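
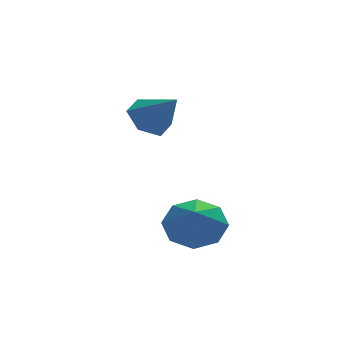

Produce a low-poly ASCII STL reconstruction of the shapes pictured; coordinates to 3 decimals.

solid 
facet normal 0.196 0.676 -0.710
outer loop
vertex 0.526 -3.195 0.075
vertex -0.389 -3.477 -0.446
vertex -0.132 -2.746 0.321
endloop
endfacet
facet normal 0.348 -0.004 0.938
outer loop
vertex 0.526 -3.195 0.075
vertex -0.132 -2.746 0.321
vertex -0.651 -4.383 0.506
endloop
endfacet
facet normal 0.197 0.676 -0.710
outer loop
vertex -0.132 -2.746 0.321
vertex -0.389 -3.477 -0.446
vertex -0.941 -2.725 0.117
endloop
endfacet
facet normal -0.236 0.183 0.954
outer loop
vertex -0.132 -2.746 0.321
vertex -0.941 -2.725 0.117
vertex -0.651 -4.383 0.506
endloop
endfacet
facet normal 0.196 0.676 -0.711
outer loop
vertex -0.941 -2.725 0.117
vertex -0.389 -3.477 -0.446
vertex -1.426 -3.145 -0.416
endloop
endfacet
facet normal -0.749 0.024 0.662
outer loop
vertex -0.941 -2.725 0.117
vertex -1.426 -3.145 -0.416
vertex -0.651 -4.383 0.506
endloop
endfacet
facet normal 0.196 0.676 -0.710
outer loop
vertex -1.426 -3.145 -0.416
vertex -0.389 -3.477 -0.446
vertex -1.304 -3.759 -0.967
endloop
endfacet
facet normal -0.893 -0.386 0.232
outer loop
vertex -1.426 -3.145 -0.416
vertex -1.304 -3.759 -0.967
vertex -0.651 -4.383 0.506
endloop
endfacet
facet normal 0.196 0.676 -0.710
outer loop
vertex -1.304 -3.759 -0.967
vertex -0.389 -3.477 -0.446
vertex -0.645 -4.208 -1.213
endloop
endfacet
facet normal -0.582 -0.809 -0.084
outer loop
vertex -1.304 -3.759 -0.967
vertex -0.645 -4.208 -1.213
vertex -0.651 -4.383 0.506
endloop
endfacet
facet normal 0.197 0.676 -0.710
outer loop
vertex -0.645 -4.208 -1.213
vertex -0.389 -3.477 -0.446
vertex 0.164 -4.229 -1.009
endloop
endfacet
facet normal -0.000 -0.995 -0.101
outer loop
vertex -0.645 -4.208 -1.213
vertex 0.164 -4.229 -1.009
vertex -0.651 -4.383 0.506
endloop
endfacet
facet normal 0.196 0.676 -0.711
outer loop
vertex 0.164 -4.229 -1.009
vertex -0.389 -3.477 -0.446
vertex 0.649 -3.809 -0.476
endloop
endfacet
facet normal 0.514 -0.836 0.191
outer loop
vertex 0.164 -4.229 -1.009
vertex 0.649 -3.809 -0.476
vertex -0.651 -4.383 0.506
endloop
endfacet
facet normal 0.196 0.676 -0.710
outer loop
vertex 0.649 -3.809 -0.476
vertex -0.389 -3.477 -0.446
vertex 0.526 -3.195 0.075
endloop
endfacet
facet normal 0.658 -0.426 0.621
outer loop
vertex 0.649 -3.809 -0.476
vertex 0.526 -3.195 0.075
vertex -0.651 -4.383 0.506
endloop
endfacet
facet normal -0.436 0.594 -0.676
outer loop
vertex -0.523 0.483 3.417
vertex -1.073 -0.199 3.173
vertex -1.323 0.372 3.836
endloop
endfacet
facet normal 0.363 0.455 0.813
outer loop
vertex -0.523 0.483 3.417
vertex -1.323 0.372 3.836
vertex -0.367 -1.161 4.267
endloop
endfacet
facet normal -0.435 0.595 -0.676
outer loop
vertex -1.323 0.372 3.836
vertex -1.073 -0.199 3.173
vertex -1.874 -0.31 3.591
endloop
endfacet
facet normal -0.408 0.002 0.913
outer loop
vertex -1.323 0.372 3.836
vertex -1.874 -0.31 3.591
vertex -0.367 -1.161 4.267
endloop
endfacet
facet normal -0.435 0.595 -0.676
outer loop
vertex -1.874 -0.31 3.591
vertex -1.073 -0.199 3.173
vertex -1.624 -0.881 2.928
endloop
endfacet
facet normal -0.580 -0.713 0.395
outer loop
vertex -1.874 -0.31 3.591
vertex -1.624 -0.881 2.928
vertex -0.367 -1.161 4.267
endloop
endfacet
facet normal -0.436 0.595 -0.676
outer loop
vertex -1.624 -0.881 2.928
vertex -1.073 -0.199 3.173
vertex -0.823 -0.77 2.509
endloop
endfacet
facet normal 0.019 -0.975 -0.222
outer loop
vertex -1.624 -0.881 2.928
vertex -0.823 -0.77 2.509
vertex -0.367 -1.161 4.267
endloop
endfacet
facet normal -0.437 0.594 -0.675
outer loop
vertex -0.823 -0.77 2.509
vertex -1.073 -0.199 3.173
vertex -0.273 -0.087 2.754
endloop
endfacet
facet normal 0.791 -0.521 -0.321
outer loop
vertex -0.823 -0.77 2.509
vertex -0.273 -0.087 2.754
vertex -0.367 -1.161 4.267
endloop
endfacet
facet normal -0.437 0.594 -0.675
outer loop
vertex -0.273 -0.087 2.754
vertex -1.073 -0.199 3.173
vertex -0.523 0.483 3.417
endloop
endfacet
facet normal 0.961 0.193 0.197
outer loop
vertex -0.273 -0.087 2.754
vertex -0.523 0.483 3.417
vertex -0.367 -1.161 4.267
endloop
endfacet

endsolid


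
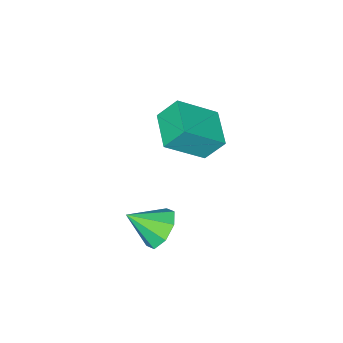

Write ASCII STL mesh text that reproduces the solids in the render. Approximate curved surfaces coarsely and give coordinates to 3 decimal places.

solid 
facet normal -0.588 0.560 -0.584
outer loop
vertex -0.06 1.594 2.04
vertex -0.545 1.687 2.618
vertex 0.065 2.062 2.363
endloop
endfacet
facet normal 0.968 -0.101 -0.229
outer loop
vertex -0.06 1.594 2.04
vertex 0.065 2.062 2.363
vertex 0.185 0.993 3.342
endloop
endfacet
facet normal -0.588 0.560 -0.583
outer loop
vertex 0.065 2.062 2.363
vertex -0.545 1.687 2.618
vertex -0.167 2.31 2.835
endloop
endfacet
facet normal 0.902 0.342 0.263
outer loop
vertex 0.065 2.062 2.363
vertex -0.167 2.31 2.835
vertex 0.185 0.993 3.342
endloop
endfacet
facet normal -0.589 0.560 -0.583
outer loop
vertex -0.167 2.31 2.835
vertex -0.545 1.687 2.618
vertex -0.62 2.193 3.18
endloop
endfacet
facet normal 0.477 0.424 0.770
outer loop
vertex -0.167 2.31 2.835
vertex -0.62 2.193 3.18
vertex 0.185 0.993 3.342
endloop
endfacet
facet normal -0.589 0.560 -0.583
outer loop
vertex -0.62 2.193 3.18
vertex -0.545 1.687 2.618
vertex -1.029 1.78 3.196
endloop
endfacet
facet normal -0.058 0.096 0.994
outer loop
vertex -0.62 2.193 3.18
vertex -1.029 1.78 3.196
vertex 0.185 0.993 3.342
endloop
endfacet
facet normal -0.588 0.561 -0.583
outer loop
vertex -1.029 1.78 3.196
vertex -0.545 1.687 2.618
vertex -1.155 1.313 2.874
endloop
endfacet
facet normal -0.388 -0.450 0.804
outer loop
vertex -1.029 1.78 3.196
vertex -1.155 1.313 2.874
vertex 0.185 0.993 3.342
endloop
endfacet
facet normal -0.588 0.559 -0.584
outer loop
vertex -1.155 1.313 2.874
vertex -0.545 1.687 2.618
vertex -0.923 1.064 2.402
endloop
endfacet
facet normal -0.323 -0.893 0.313
outer loop
vertex -1.155 1.313 2.874
vertex -0.923 1.064 2.402
vertex 0.185 0.993 3.342
endloop
endfacet
facet normal -0.589 0.559 -0.583
outer loop
vertex -0.923 1.064 2.402
vertex -0.545 1.687 2.618
vertex -0.469 1.181 2.056
endloop
endfacet
facet normal 0.103 -0.975 -0.195
outer loop
vertex -0.923 1.064 2.402
vertex -0.469 1.181 2.056
vertex 0.185 0.993 3.342
endloop
endfacet
facet normal -0.588 0.560 -0.584
outer loop
vertex -0.469 1.181 2.056
vertex -0.545 1.687 2.618
vertex -0.06 1.594 2.04
endloop
endfacet
facet normal 0.637 -0.647 -0.419
outer loop
vertex -0.469 1.181 2.056
vertex -0.06 1.594 2.04
vertex 0.185 0.993 3.342
endloop
endfacet
facet normal -0.564 -0.809 0.165
outer loop
vertex -3.294 -1.35 4.054
vertex -3.725 -0.887 4.854
vertex -4.458 -0.738 3.074
endloop
endfacet
facet normal 0.423 -0.453 -0.785
outer loop
vertex -3.675 0.387 2.846
vertex -3.294 -1.35 4.054
vertex -4.458 -0.738 3.074
endloop
endfacet
facet normal -0.563 -0.810 0.164
outer loop
vertex -4.458 -0.738 3.074
vertex -3.725 -0.887 4.854
vertex -4.889 -0.276 3.874
endloop
endfacet
facet normal -0.710 0.373 -0.598
outer loop
vertex -4.889 -0.276 3.874
vertex -3.675 0.387 2.846
vertex -4.458 -0.738 3.074
endloop
endfacet
facet normal 0.710 -0.373 0.598
outer loop
vertex -3.294 -1.35 4.054
vertex -2.942 0.238 4.626
vertex -3.725 -0.887 4.854
endloop
endfacet
facet normal 0.423 -0.453 -0.785
outer loop
vertex -2.511 -0.224 3.826
vertex -3.294 -1.35 4.054
vertex -3.675 0.387 2.846
endloop
endfacet
facet normal 0.710 -0.373 0.598
outer loop
vertex -2.511 -0.224 3.826
vertex -2.942 0.238 4.626
vertex -3.294 -1.35 4.054
endloop
endfacet
facet normal -0.423 0.453 0.785
outer loop
vertex -3.725 -0.887 4.854
vertex -2.942 0.238 4.626
vertex -4.889 -0.276 3.874
endloop
endfacet
facet normal -0.710 0.372 -0.598
outer loop
vertex -4.106 0.85 3.646
vertex -3.675 0.387 2.846
vertex -4.889 -0.276 3.874
endloop
endfacet
facet normal -0.423 0.453 0.785
outer loop
vertex -4.889 -0.276 3.874
vertex -2.942 0.238 4.626
vertex -4.106 0.85 3.646
endloop
endfacet
facet normal 0.564 0.809 -0.165
outer loop
vertex -4.106 0.85 3.646
vertex -2.511 -0.224 3.826
vertex -3.675 0.387 2.846
endloop
endfacet
facet normal 0.564 0.810 -0.164
outer loop
vertex -2.942 0.238 4.626
vertex -2.511 -0.224 3.826
vertex -4.106 0.85 3.646
endloop
endfacet

endsolid


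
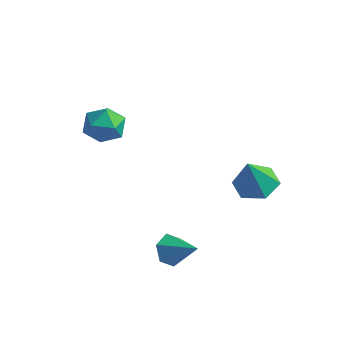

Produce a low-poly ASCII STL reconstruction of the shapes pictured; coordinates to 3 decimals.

solid 
facet normal -0.873 -0.051 -0.485
outer loop
vertex 0.235 -3.223 -1.489
vertex -0.1 -3.024 -0.907
vertex 0.125 -2.543 -1.363
endloop
endfacet
facet normal 0.778 0.234 -0.583
outer loop
vertex 0.235 -3.223 -1.489
vertex 0.125 -2.543 -1.363
vertex 1.08 -2.956 -0.253
endloop
endfacet
facet normal -0.874 -0.050 -0.484
outer loop
vertex 0.125 -2.543 -1.363
vertex -0.1 -3.024 -0.907
vertex -0.209 -2.345 -0.781
endloop
endfacet
facet normal 0.444 0.895 -0.049
outer loop
vertex 0.125 -2.543 -1.363
vertex -0.209 -2.345 -0.781
vertex 1.08 -2.956 -0.253
endloop
endfacet
facet normal -0.874 -0.050 -0.484
outer loop
vertex -0.209 -2.345 -0.781
vertex -0.1 -3.024 -0.907
vertex -0.434 -2.826 -0.325
endloop
endfacet
facet normal 0.024 0.682 0.731
outer loop
vertex -0.209 -2.345 -0.781
vertex -0.434 -2.826 -0.325
vertex 1.08 -2.956 -0.253
endloop
endfacet
facet normal -0.874 -0.052 -0.484
outer loop
vertex -0.434 -2.826 -0.325
vertex -0.1 -3.024 -0.907
vertex -0.324 -3.506 -0.451
endloop
endfacet
facet normal -0.063 -0.192 0.979
outer loop
vertex -0.434 -2.826 -0.325
vertex -0.324 -3.506 -0.451
vertex 1.08 -2.956 -0.253
endloop
endfacet
facet normal -0.874 -0.052 -0.484
outer loop
vertex -0.324 -3.506 -0.451
vertex -0.1 -3.024 -0.907
vertex 0.01 -3.704 -1.033
endloop
endfacet
facet normal 0.271 -0.853 0.446
outer loop
vertex -0.324 -3.506 -0.451
vertex 0.01 -3.704 -1.033
vertex 1.08 -2.956 -0.253
endloop
endfacet
facet normal -0.873 -0.051 -0.485
outer loop
vertex 0.01 -3.704 -1.033
vertex -0.1 -3.024 -0.907
vertex 0.235 -3.223 -1.489
endloop
endfacet
facet normal 0.691 -0.640 -0.334
outer loop
vertex 0.01 -3.704 -1.033
vertex 0.235 -3.223 -1.489
vertex 1.08 -2.956 -0.253
endloop
endfacet
facet normal -0.958 -0.279 -0.062
outer loop
vertex -4.612 -1.909 3.16
vertex -4.37 -2.736 3.143
vertex -4.531 -2.35 3.896
endloop
endfacet
facet normal -0.894 0.333 0.298
outer loop
vertex -4.612 -1.909 3.16
vertex -4.531 -2.35 3.896
vertex -4.245 -1.538 3.846
endloop
endfacet
facet normal -0.574 0.808 -0.130
outer loop
vertex -4.612 -1.909 3.16
vertex -4.245 -1.538 3.846
vertex -3.906 -1.423 3.062
endloop
endfacet
facet normal -0.441 0.489 -0.753
outer loop
vertex -4.612 -1.909 3.16
vertex -3.906 -1.423 3.062
vertex -3.984 -2.163 2.627
endloop
endfacet
facet normal -0.678 -0.184 -0.711
outer loop
vertex -4.612 -1.909 3.16
vertex -3.984 -2.163 2.627
vertex -4.37 -2.736 3.143
endloop
endfacet
facet normal -0.467 0.217 0.857
outer loop
vertex -4.245 -1.538 3.846
vertex -4.531 -2.35 3.896
vertex -3.776 -2.137 4.253
endloop
endfacet
facet normal -0.571 -0.774 0.275
outer loop
vertex -4.531 -2.35 3.896
vertex -4.37 -2.736 3.143
vertex -3.854 -2.877 3.818
endloop
endfacet
facet normal -0.118 -0.620 -0.776
outer loop
vertex -4.37 -2.736 3.143
vertex -3.984 -2.163 2.627
vertex -3.515 -2.762 3.034
endloop
endfacet
facet normal 0.267 0.467 -0.843
outer loop
vertex -3.984 -2.163 2.627
vertex -3.906 -1.423 3.062
vertex -3.229 -1.95 2.984
endloop
endfacet
facet normal 0.051 0.985 0.167
outer loop
vertex -3.906 -1.423 3.062
vertex -4.245 -1.538 3.846
vertex -3.39 -1.564 3.737
endloop
endfacet
facet normal 0.441 -0.489 0.753
outer loop
vertex -3.148 -2.391 3.72
vertex -3.776 -2.137 4.253
vertex -3.854 -2.877 3.818
endloop
endfacet
facet normal 0.574 -0.808 0.130
outer loop
vertex -3.148 -2.391 3.72
vertex -3.854 -2.877 3.818
vertex -3.515 -2.762 3.034
endloop
endfacet
facet normal 0.894 -0.333 -0.298
outer loop
vertex -3.148 -2.391 3.72
vertex -3.515 -2.762 3.034
vertex -3.229 -1.95 2.984
endloop
endfacet
facet normal 0.958 0.279 0.062
outer loop
vertex -3.148 -2.391 3.72
vertex -3.229 -1.95 2.984
vertex -3.39 -1.564 3.737
endloop
endfacet
facet normal 0.678 0.184 0.711
outer loop
vertex -3.148 -2.391 3.72
vertex -3.39 -1.564 3.737
vertex -3.776 -2.137 4.253
endloop
endfacet
facet normal -0.267 -0.467 0.843
outer loop
vertex -3.854 -2.877 3.818
vertex -3.776 -2.137 4.253
vertex -4.531 -2.35 3.896
endloop
endfacet
facet normal -0.051 -0.985 -0.167
outer loop
vertex -3.515 -2.762 3.034
vertex -3.854 -2.877 3.818
vertex -4.37 -2.736 3.143
endloop
endfacet
facet normal 0.467 -0.217 -0.857
outer loop
vertex -3.229 -1.95 2.984
vertex -3.515 -2.762 3.034
vertex -3.984 -2.163 2.627
endloop
endfacet
facet normal 0.571 0.774 -0.275
outer loop
vertex -3.39 -1.564 3.737
vertex -3.229 -1.95 2.984
vertex -3.906 -1.423 3.062
endloop
endfacet
facet normal 0.118 0.620 0.776
outer loop
vertex -3.776 -2.137 4.253
vertex -3.39 -1.564 3.737
vertex -4.245 -1.538 3.846
endloop
endfacet
facet normal -0.053 0.406 -0.912
outer loop
vertex 0.948 1.025 -0.026
vertex 0.187 1.447 0.206
vertex 0.983 1.847 0.338
endloop
endfacet
facet normal 0.921 -0.190 0.340
outer loop
vertex 0.948 1.025 -0.026
vertex 0.983 1.847 0.338
vertex 0.273 0.793 1.674
endloop
endfacet
facet normal -0.053 0.406 -0.912
outer loop
vertex 0.983 1.847 0.338
vertex 0.187 1.447 0.206
vertex 0.223 2.269 0.57
endloop
endfacet
facet normal 0.502 0.529 0.684
outer loop
vertex 0.983 1.847 0.338
vertex 0.223 2.269 0.57
vertex 0.273 0.793 1.674
endloop
endfacet
facet normal -0.053 0.406 -0.912
outer loop
vertex 0.223 2.269 0.57
vertex 0.187 1.447 0.206
vertex -0.573 1.869 0.438
endloop
endfacet
facet normal -0.395 0.542 0.742
outer loop
vertex 0.223 2.269 0.57
vertex -0.573 1.869 0.438
vertex 0.273 0.793 1.674
endloop
endfacet
facet normal -0.053 0.406 -0.912
outer loop
vertex -0.573 1.869 0.438
vertex 0.187 1.447 0.206
vertex -0.608 1.047 0.074
endloop
endfacet
facet normal -0.875 -0.165 0.456
outer loop
vertex -0.573 1.869 0.438
vertex -0.608 1.047 0.074
vertex 0.273 0.793 1.674
endloop
endfacet
facet normal -0.053 0.407 -0.912
outer loop
vertex -0.608 1.047 0.074
vertex 0.187 1.447 0.206
vertex 0.152 0.625 -0.159
endloop
endfacet
facet normal -0.456 -0.883 0.111
outer loop
vertex -0.608 1.047 0.074
vertex 0.152 0.625 -0.159
vertex 0.273 0.793 1.674
endloop
endfacet
facet normal -0.052 0.407 -0.912
outer loop
vertex 0.152 0.625 -0.159
vertex 0.187 1.447 0.206
vertex 0.948 1.025 -0.026
endloop
endfacet
facet normal 0.441 -0.896 0.053
outer loop
vertex 0.152 0.625 -0.159
vertex 0.948 1.025 -0.026
vertex 0.273 0.793 1.674
endloop
endfacet

endsolid


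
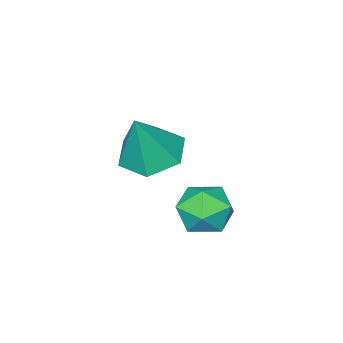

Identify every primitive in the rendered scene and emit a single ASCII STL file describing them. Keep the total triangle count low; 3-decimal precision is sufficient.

solid 
facet normal -0.387 -0.051 -0.921
outer loop
vertex 3.404 1.106 1.234
vertex 2.79 0.593 1.52
vertex 2.675 1.435 1.522
endloop
endfacet
facet normal 0.475 0.848 0.233
outer loop
vertex 3.404 1.106 1.234
vertex 2.675 1.435 1.522
vertex 3.37 0.667 2.9
endloop
endfacet
facet normal -0.387 -0.051 -0.921
outer loop
vertex 2.675 1.435 1.522
vertex 2.79 0.593 1.52
vertex 2.061 0.922 1.808
endloop
endfacet
facet normal -0.343 0.736 0.583
outer loop
vertex 2.675 1.435 1.522
vertex 2.061 0.922 1.808
vertex 3.37 0.667 2.9
endloop
endfacet
facet normal -0.386 -0.049 -0.921
outer loop
vertex 2.061 0.922 1.808
vertex 2.79 0.593 1.52
vertex 2.175 0.08 1.805
endloop
endfacet
facet normal -0.648 -0.090 0.756
outer loop
vertex 2.061 0.922 1.808
vertex 2.175 0.08 1.805
vertex 3.37 0.667 2.9
endloop
endfacet
facet normal -0.386 -0.049 -0.921
outer loop
vertex 2.175 0.08 1.805
vertex 2.79 0.593 1.52
vertex 2.904 -0.249 1.517
endloop
endfacet
facet normal -0.135 -0.805 0.578
outer loop
vertex 2.175 0.08 1.805
vertex 2.904 -0.249 1.517
vertex 3.37 0.667 2.9
endloop
endfacet
facet normal -0.388 -0.049 -0.920
outer loop
vertex 2.904 -0.249 1.517
vertex 2.79 0.593 1.52
vertex 3.518 0.264 1.231
endloop
endfacet
facet normal 0.685 -0.692 0.228
outer loop
vertex 2.904 -0.249 1.517
vertex 3.518 0.264 1.231
vertex 3.37 0.667 2.9
endloop
endfacet
facet normal -0.388 -0.049 -0.920
outer loop
vertex 3.518 0.264 1.231
vertex 2.79 0.593 1.52
vertex 3.404 1.106 1.234
endloop
endfacet
facet normal 0.989 0.134 0.055
outer loop
vertex 3.518 0.264 1.231
vertex 3.404 1.106 1.234
vertex 3.37 0.667 2.9
endloop
endfacet
facet normal -0.810 0.498 0.308
outer loop
vertex 2.716 3.193 0.869
vertex 2.758 2.852 1.531
vertex 3.114 3.499 1.421
endloop
endfacet
facet normal -0.442 0.881 -0.170
outer loop
vertex 2.716 3.193 0.869
vertex 3.114 3.499 1.421
vertex 3.382 3.499 0.724
endloop
endfacet
facet normal -0.397 0.499 -0.770
outer loop
vertex 2.716 3.193 0.869
vertex 3.382 3.499 0.724
vertex 3.19 2.853 0.404
endloop
endfacet
facet normal -0.738 -0.119 -0.665
outer loop
vertex 2.716 3.193 0.869
vertex 3.19 2.853 0.404
vertex 2.805 2.453 0.903
endloop
endfacet
facet normal -0.993 -0.119 0.002
outer loop
vertex 2.716 3.193 0.869
vertex 2.805 2.453 0.903
vertex 2.758 2.852 1.531
endloop
endfacet
facet normal 0.219 0.972 0.084
outer loop
vertex 3.382 3.499 0.724
vertex 3.114 3.499 1.421
vertex 3.835 3.347 1.297
endloop
endfacet
facet normal -0.376 0.353 0.857
outer loop
vertex 3.114 3.499 1.421
vertex 2.758 2.852 1.531
vertex 3.45 2.947 1.796
endloop
endfacet
facet normal -0.673 -0.646 0.360
outer loop
vertex 2.758 2.852 1.531
vertex 2.805 2.453 0.903
vertex 3.258 2.301 1.476
endloop
endfacet
facet normal -0.260 -0.646 -0.718
outer loop
vertex 2.805 2.453 0.903
vertex 3.19 2.853 0.404
vertex 3.526 2.301 0.779
endloop
endfacet
facet normal 0.292 0.354 -0.889
outer loop
vertex 3.19 2.853 0.404
vertex 3.382 3.499 0.724
vertex 3.882 2.948 0.669
endloop
endfacet
facet normal 0.738 0.119 0.665
outer loop
vertex 3.924 2.607 1.331
vertex 3.835 3.347 1.297
vertex 3.45 2.947 1.796
endloop
endfacet
facet normal 0.397 -0.499 0.770
outer loop
vertex 3.924 2.607 1.331
vertex 3.45 2.947 1.796
vertex 3.258 2.301 1.476
endloop
endfacet
facet normal 0.442 -0.881 0.170
outer loop
vertex 3.924 2.607 1.331
vertex 3.258 2.301 1.476
vertex 3.526 2.301 0.779
endloop
endfacet
facet normal 0.810 -0.498 -0.308
outer loop
vertex 3.924 2.607 1.331
vertex 3.526 2.301 0.779
vertex 3.882 2.948 0.669
endloop
endfacet
facet normal 0.993 0.119 -0.002
outer loop
vertex 3.924 2.607 1.331
vertex 3.882 2.948 0.669
vertex 3.835 3.347 1.297
endloop
endfacet
facet normal 0.260 0.646 0.718
outer loop
vertex 3.45 2.947 1.796
vertex 3.835 3.347 1.297
vertex 3.114 3.499 1.421
endloop
endfacet
facet normal -0.292 -0.354 0.889
outer loop
vertex 3.258 2.301 1.476
vertex 3.45 2.947 1.796
vertex 2.758 2.852 1.531
endloop
endfacet
facet normal -0.219 -0.972 -0.084
outer loop
vertex 3.526 2.301 0.779
vertex 3.258 2.301 1.476
vertex 2.805 2.453 0.903
endloop
endfacet
facet normal 0.376 -0.353 -0.857
outer loop
vertex 3.882 2.948 0.669
vertex 3.526 2.301 0.779
vertex 3.19 2.853 0.404
endloop
endfacet
facet normal 0.673 0.646 -0.360
outer loop
vertex 3.835 3.347 1.297
vertex 3.882 2.948 0.669
vertex 3.382 3.499 0.724
endloop
endfacet

endsolid


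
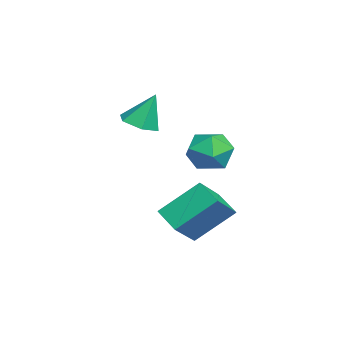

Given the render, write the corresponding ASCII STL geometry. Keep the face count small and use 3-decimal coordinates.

solid 
facet normal -0.243 -0.017 0.970
outer loop
vertex -1.304 2.031 2.168
vertex -1.143 0.928 2.189
vertex -0.298 1.62 2.413
endloop
endfacet
facet normal 0.055 0.607 0.793
outer loop
vertex -1.304 2.031 2.168
vertex -0.298 1.62 2.413
vertex -0.39 2.504 1.742
endloop
endfacet
facet normal -0.338 0.900 0.274
outer loop
vertex -1.304 2.031 2.168
vertex -0.39 2.504 1.742
vertex -1.292 2.36 1.103
endloop
endfacet
facet normal -0.880 0.457 0.131
outer loop
vertex -1.304 2.031 2.168
vertex -1.292 2.36 1.103
vertex -1.757 1.385 1.38
endloop
endfacet
facet normal -0.821 -0.109 0.561
outer loop
vertex -1.304 2.031 2.168
vertex -1.757 1.385 1.38
vertex -1.143 0.928 2.189
endloop
endfacet
facet normal 0.704 0.474 0.529
outer loop
vertex -0.39 2.504 1.742
vertex -0.298 1.62 2.413
vertex 0.337 1.695 1.5
endloop
endfacet
facet normal 0.222 -0.535 0.816
outer loop
vertex -0.298 1.62 2.413
vertex -1.143 0.928 2.189
vertex -0.128 0.72 1.777
endloop
endfacet
facet normal -0.712 -0.685 0.153
outer loop
vertex -1.143 0.928 2.189
vertex -1.757 1.385 1.38
vertex -1.03 0.576 1.138
endloop
endfacet
facet normal -0.808 0.231 -0.543
outer loop
vertex -1.757 1.385 1.38
vertex -1.292 2.36 1.103
vertex -1.122 1.46 0.467
endloop
endfacet
facet normal 0.068 0.948 -0.310
outer loop
vertex -1.292 2.36 1.103
vertex -0.39 2.504 1.742
vertex -0.277 2.152 0.691
endloop
endfacet
facet normal 0.880 -0.457 -0.131
outer loop
vertex -0.116 1.049 0.712
vertex 0.337 1.695 1.5
vertex -0.128 0.72 1.777
endloop
endfacet
facet normal 0.338 -0.900 -0.274
outer loop
vertex -0.116 1.049 0.712
vertex -0.128 0.72 1.777
vertex -1.03 0.576 1.138
endloop
endfacet
facet normal -0.055 -0.607 -0.793
outer loop
vertex -0.116 1.049 0.712
vertex -1.03 0.576 1.138
vertex -1.122 1.46 0.467
endloop
endfacet
facet normal 0.243 0.017 -0.970
outer loop
vertex -0.116 1.049 0.712
vertex -1.122 1.46 0.467
vertex -0.277 2.152 0.691
endloop
endfacet
facet normal 0.821 0.109 -0.561
outer loop
vertex -0.116 1.049 0.712
vertex -0.277 2.152 0.691
vertex 0.337 1.695 1.5
endloop
endfacet
facet normal 0.808 -0.231 0.543
outer loop
vertex -0.128 0.72 1.777
vertex 0.337 1.695 1.5
vertex -0.298 1.62 2.413
endloop
endfacet
facet normal -0.068 -0.948 0.310
outer loop
vertex -1.03 0.576 1.138
vertex -0.128 0.72 1.777
vertex -1.143 0.928 2.189
endloop
endfacet
facet normal -0.704 -0.474 -0.529
outer loop
vertex -1.122 1.46 0.467
vertex -1.03 0.576 1.138
vertex -1.757 1.385 1.38
endloop
endfacet
facet normal -0.222 0.535 -0.816
outer loop
vertex -0.277 2.152 0.691
vertex -1.122 1.46 0.467
vertex -1.292 2.36 1.103
endloop
endfacet
facet normal 0.712 0.685 -0.153
outer loop
vertex 0.337 1.695 1.5
vertex -0.277 2.152 0.691
vertex -0.39 2.504 1.742
endloop
endfacet
facet normal -0.681 0.402 -0.612
outer loop
vertex -0.504 1.899 -0.832
vertex 0.456 2.623 -1.424
vertex -0.168 0.28 -2.268
endloop
endfacet
facet normal -0.716 -0.540 0.442
outer loop
vertex 1.024 -0.423 -1.196
vertex -0.504 1.899 -0.832
vertex -0.168 0.28 -2.268
endloop
endfacet
facet normal -0.681 0.402 -0.612
outer loop
vertex -0.168 0.28 -2.268
vertex 0.456 2.623 -1.424
vertex 0.792 1.004 -2.86
endloop
endfacet
facet normal 0.153 -0.739 -0.656
outer loop
vertex 0.792 1.004 -2.86
vertex 1.024 -0.423 -1.196
vertex -0.168 0.28 -2.268
endloop
endfacet
facet normal -0.153 0.739 0.656
outer loop
vertex -0.504 1.899 -0.832
vertex 1.648 1.92 -0.352
vertex 0.456 2.623 -1.424
endloop
endfacet
facet normal -0.716 -0.540 0.442
outer loop
vertex 0.688 1.196 0.24
vertex -0.504 1.899 -0.832
vertex 1.024 -0.423 -1.196
endloop
endfacet
facet normal -0.153 0.739 0.656
outer loop
vertex 0.688 1.196 0.24
vertex 1.648 1.92 -0.352
vertex -0.504 1.899 -0.832
endloop
endfacet
facet normal 0.716 0.540 -0.442
outer loop
vertex 0.456 2.623 -1.424
vertex 1.648 1.92 -0.352
vertex 0.792 1.004 -2.86
endloop
endfacet
facet normal 0.153 -0.739 -0.656
outer loop
vertex 1.984 0.301 -1.788
vertex 1.024 -0.423 -1.196
vertex 0.792 1.004 -2.86
endloop
endfacet
facet normal 0.716 0.540 -0.442
outer loop
vertex 0.792 1.004 -2.86
vertex 1.648 1.92 -0.352
vertex 1.984 0.301 -1.788
endloop
endfacet
facet normal 0.681 -0.402 0.612
outer loop
vertex 1.984 0.301 -1.788
vertex 0.688 1.196 0.24
vertex 1.024 -0.423 -1.196
endloop
endfacet
facet normal 0.681 -0.402 0.612
outer loop
vertex 1.648 1.92 -0.352
vertex 0.688 1.196 0.24
vertex 1.984 0.301 -1.788
endloop
endfacet
facet normal 0.020 -0.395 -0.918
outer loop
vertex -2.889 -1.309 1.88
vertex -3.802 -1.474 1.931
vertex -3.494 -0.666 1.59
endloop
endfacet
facet normal 0.680 0.714 0.165
outer loop
vertex -2.889 -1.309 1.88
vertex -3.494 -0.666 1.59
vertex -3.838 -0.786 3.529
endloop
endfacet
facet normal 0.020 -0.395 -0.918
outer loop
vertex -3.494 -0.666 1.59
vertex -3.802 -1.474 1.931
vertex -4.408 -0.831 1.641
endloop
endfacet
facet normal -0.176 0.984 0.030
outer loop
vertex -3.494 -0.666 1.59
vertex -4.408 -0.831 1.641
vertex -3.838 -0.786 3.529
endloop
endfacet
facet normal 0.020 -0.395 -0.918
outer loop
vertex -4.408 -0.831 1.641
vertex -3.802 -1.474 1.931
vertex -4.716 -1.64 1.982
endloop
endfacet
facet normal -0.865 0.435 0.251
outer loop
vertex -4.408 -0.831 1.641
vertex -4.716 -1.64 1.982
vertex -3.838 -0.786 3.529
endloop
endfacet
facet normal 0.021 -0.396 -0.918
outer loop
vertex -4.716 -1.64 1.982
vertex -3.802 -1.474 1.931
vertex -4.11 -2.283 2.273
endloop
endfacet
facet normal -0.697 -0.382 0.607
outer loop
vertex -4.716 -1.64 1.982
vertex -4.11 -2.283 2.273
vertex -3.838 -0.786 3.529
endloop
endfacet
facet normal 0.021 -0.396 -0.918
outer loop
vertex -4.11 -2.283 2.273
vertex -3.802 -1.474 1.931
vertex -3.197 -2.117 2.222
endloop
endfacet
facet normal 0.160 -0.651 0.742
outer loop
vertex -4.11 -2.283 2.273
vertex -3.197 -2.117 2.222
vertex -3.838 -0.786 3.529
endloop
endfacet
facet normal 0.020 -0.396 -0.918
outer loop
vertex -3.197 -2.117 2.222
vertex -3.802 -1.474 1.931
vertex -2.889 -1.309 1.88
endloop
endfacet
facet normal 0.848 -0.103 0.520
outer loop
vertex -3.197 -2.117 2.222
vertex -2.889 -1.309 1.88
vertex -3.838 -0.786 3.529
endloop
endfacet

endsolid


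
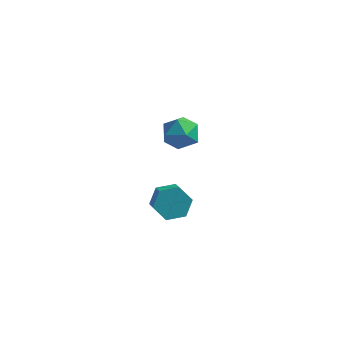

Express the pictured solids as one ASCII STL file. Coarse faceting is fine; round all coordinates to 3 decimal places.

solid 
facet normal -0.450 0.708 -0.545
outer loop
vertex 1.806 -2.2 -2.77
vertex 1.046 -2.732 -2.833
vertex 1.136 -2.132 -2.128
endloop
endfacet
facet normal 0.528 0.703 0.477
outer loop
vertex 1.806 -2.2 -2.77
vertex 1.136 -2.132 -2.128
vertex 2.274 -2.936 -2.204
endloop
endfacet
facet normal 0.528 0.703 0.476
outer loop
vertex 2.274 -2.936 -2.204
vertex 1.136 -2.132 -2.128
vertex 1.605 -2.868 -1.562
endloop
endfacet
facet normal 0.450 -0.708 0.544
outer loop
vertex 2.274 -2.936 -2.204
vertex 1.605 -2.868 -1.562
vertex 1.514 -3.468 -2.267
endloop
endfacet
facet normal -0.451 0.707 -0.544
outer loop
vertex 1.136 -2.132 -2.128
vertex 1.046 -2.732 -2.833
vertex 0.376 -2.665 -2.191
endloop
endfacet
facet normal -0.360 0.414 0.836
outer loop
vertex 1.136 -2.132 -2.128
vertex 0.376 -2.665 -2.191
vertex 1.605 -2.868 -1.562
endloop
endfacet
facet normal -0.360 0.414 0.836
outer loop
vertex 1.605 -2.868 -1.562
vertex 0.376 -2.665 -2.191
vertex 0.845 -3.401 -1.625
endloop
endfacet
facet normal 0.451 -0.708 0.544
outer loop
vertex 1.605 -2.868 -1.562
vertex 0.845 -3.401 -1.625
vertex 1.514 -3.468 -2.267
endloop
endfacet
facet normal -0.450 0.708 -0.544
outer loop
vertex 0.376 -2.665 -2.191
vertex 1.046 -2.732 -2.833
vertex 0.286 -3.264 -2.896
endloop
endfacet
facet normal -0.887 -0.289 0.359
outer loop
vertex 0.376 -2.665 -2.191
vertex 0.286 -3.264 -2.896
vertex 0.845 -3.401 -1.625
endloop
endfacet
facet normal -0.888 -0.288 0.359
outer loop
vertex 0.845 -3.401 -1.625
vertex 0.286 -3.264 -2.896
vertex 0.754 -4.0 -2.33
endloop
endfacet
facet normal 0.451 -0.708 0.544
outer loop
vertex 0.845 -3.401 -1.625
vertex 0.754 -4.0 -2.33
vertex 1.514 -3.468 -2.267
endloop
endfacet
facet normal -0.450 0.708 -0.544
outer loop
vertex 0.286 -3.264 -2.896
vertex 1.046 -2.732 -2.833
vertex 0.955 -3.332 -3.538
endloop
endfacet
facet normal -0.529 -0.703 -0.476
outer loop
vertex 0.286 -3.264 -2.896
vertex 0.955 -3.332 -3.538
vertex 0.754 -4.0 -2.33
endloop
endfacet
facet normal -0.528 -0.703 -0.477
outer loop
vertex 0.754 -4.0 -2.33
vertex 0.955 -3.332 -3.538
vertex 1.424 -4.068 -2.972
endloop
endfacet
facet normal 0.450 -0.708 0.545
outer loop
vertex 0.754 -4.0 -2.33
vertex 1.424 -4.068 -2.972
vertex 1.514 -3.468 -2.267
endloop
endfacet
facet normal -0.451 0.708 -0.544
outer loop
vertex 0.955 -3.332 -3.538
vertex 1.046 -2.732 -2.833
vertex 1.715 -2.799 -3.475
endloop
endfacet
facet normal 0.360 -0.414 -0.836
outer loop
vertex 0.955 -3.332 -3.538
vertex 1.715 -2.799 -3.475
vertex 1.424 -4.068 -2.972
endloop
endfacet
facet normal 0.360 -0.414 -0.836
outer loop
vertex 1.424 -4.068 -2.972
vertex 1.715 -2.799 -3.475
vertex 2.184 -3.535 -2.909
endloop
endfacet
facet normal 0.451 -0.707 0.544
outer loop
vertex 1.424 -4.068 -2.972
vertex 2.184 -3.535 -2.909
vertex 1.514 -3.468 -2.267
endloop
endfacet
facet normal -0.451 0.708 -0.544
outer loop
vertex 1.715 -2.799 -3.475
vertex 1.046 -2.732 -2.833
vertex 1.806 -2.2 -2.77
endloop
endfacet
facet normal 0.887 0.289 -0.360
outer loop
vertex 1.715 -2.799 -3.475
vertex 1.806 -2.2 -2.77
vertex 2.184 -3.535 -2.909
endloop
endfacet
facet normal 0.888 0.289 -0.359
outer loop
vertex 2.184 -3.535 -2.909
vertex 1.806 -2.2 -2.77
vertex 2.274 -2.936 -2.204
endloop
endfacet
facet normal 0.450 -0.708 0.544
outer loop
vertex 2.184 -3.535 -2.909
vertex 2.274 -2.936 -2.204
vertex 1.514 -3.468 -2.267
endloop
endfacet
facet normal -0.557 0.430 0.711
outer loop
vertex -0.743 3.83 -2.718
vertex -1.496 3.096 -2.864
vertex -0.721 2.929 -2.156
endloop
endfacet
facet normal 0.139 0.527 0.839
outer loop
vertex -0.743 3.83 -2.718
vertex -0.721 2.929 -2.156
vertex 0.178 3.328 -2.555
endloop
endfacet
facet normal 0.421 0.863 0.277
outer loop
vertex -0.743 3.83 -2.718
vertex 0.178 3.328 -2.555
vertex -0.04 3.741 -3.509
endloop
endfacet
facet normal -0.099 0.975 -0.198
outer loop
vertex -0.743 3.83 -2.718
vertex -0.04 3.741 -3.509
vertex -1.075 3.597 -3.7
endloop
endfacet
facet normal -0.703 0.708 0.070
outer loop
vertex -0.743 3.83 -2.718
vertex -1.075 3.597 -3.7
vertex -1.496 3.096 -2.864
endloop
endfacet
facet normal 0.446 -0.116 0.888
outer loop
vertex 0.178 3.328 -2.555
vertex -0.721 2.929 -2.156
vertex -0.005 2.283 -2.6
endloop
endfacet
facet normal -0.680 -0.272 0.680
outer loop
vertex -0.721 2.929 -2.156
vertex -1.496 3.096 -2.864
vertex -1.04 2.139 -2.791
endloop
endfacet
facet normal -0.918 0.176 -0.357
outer loop
vertex -1.496 3.096 -2.864
vertex -1.075 3.597 -3.7
vertex -1.258 2.552 -3.745
endloop
endfacet
facet normal 0.061 0.610 -0.790
outer loop
vertex -1.075 3.597 -3.7
vertex -0.04 3.741 -3.509
vertex -0.359 2.951 -4.144
endloop
endfacet
facet normal 0.903 0.429 -0.021
outer loop
vertex -0.04 3.741 -3.509
vertex 0.178 3.328 -2.555
vertex 0.416 2.784 -3.436
endloop
endfacet
facet normal 0.099 -0.975 0.198
outer loop
vertex -0.337 2.05 -3.582
vertex -0.005 2.283 -2.6
vertex -1.04 2.139 -2.791
endloop
endfacet
facet normal -0.421 -0.863 -0.277
outer loop
vertex -0.337 2.05 -3.582
vertex -1.04 2.139 -2.791
vertex -1.258 2.552 -3.745
endloop
endfacet
facet normal -0.139 -0.527 -0.839
outer loop
vertex -0.337 2.05 -3.582
vertex -1.258 2.552 -3.745
vertex -0.359 2.951 -4.144
endloop
endfacet
facet normal 0.557 -0.430 -0.711
outer loop
vertex -0.337 2.05 -3.582
vertex -0.359 2.951 -4.144
vertex 0.416 2.784 -3.436
endloop
endfacet
facet normal 0.703 -0.708 -0.070
outer loop
vertex -0.337 2.05 -3.582
vertex 0.416 2.784 -3.436
vertex -0.005 2.283 -2.6
endloop
endfacet
facet normal -0.061 -0.610 0.790
outer loop
vertex -1.04 2.139 -2.791
vertex -0.005 2.283 -2.6
vertex -0.721 2.929 -2.156
endloop
endfacet
facet normal -0.903 -0.429 0.021
outer loop
vertex -1.258 2.552 -3.745
vertex -1.04 2.139 -2.791
vertex -1.496 3.096 -2.864
endloop
endfacet
facet normal -0.446 0.116 -0.888
outer loop
vertex -0.359 2.951 -4.144
vertex -1.258 2.552 -3.745
vertex -1.075 3.597 -3.7
endloop
endfacet
facet normal 0.680 0.272 -0.680
outer loop
vertex 0.416 2.784 -3.436
vertex -0.359 2.951 -4.144
vertex -0.04 3.741 -3.509
endloop
endfacet
facet normal 0.918 -0.176 0.357
outer loop
vertex -0.005 2.283 -2.6
vertex 0.416 2.784 -3.436
vertex 0.178 3.328 -2.555
endloop
endfacet

endsolid


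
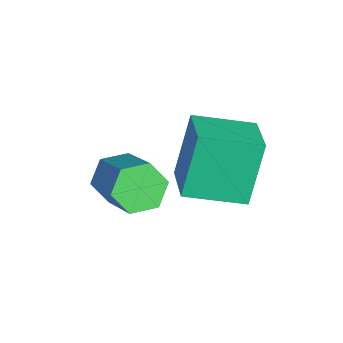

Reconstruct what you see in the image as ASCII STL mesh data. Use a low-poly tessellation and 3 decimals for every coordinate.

solid 
facet normal -0.946 0.014 -0.325
outer loop
vertex 1.878 1.882 3.048
vertex 2.052 3.6 2.616
vertex 2.499 1.361 1.219
endloop
endfacet
facet normal -0.098 -0.965 0.242
outer loop
vertex 3.908 1.34 1.704
vertex 1.878 1.882 3.048
vertex 2.499 1.361 1.219
endloop
endfacet
facet normal -0.946 0.014 -0.325
outer loop
vertex 2.499 1.361 1.219
vertex 2.052 3.6 2.616
vertex 2.673 3.079 0.788
endloop
endfacet
facet normal 0.311 -0.261 -0.914
outer loop
vertex 2.673 3.079 0.788
vertex 3.908 1.34 1.704
vertex 2.499 1.361 1.219
endloop
endfacet
facet normal -0.311 0.261 0.914
outer loop
vertex 1.878 1.882 3.048
vertex 3.461 3.579 3.101
vertex 2.052 3.6 2.616
endloop
endfacet
facet normal -0.098 -0.965 0.242
outer loop
vertex 3.287 1.861 3.532
vertex 1.878 1.882 3.048
vertex 3.908 1.34 1.704
endloop
endfacet
facet normal -0.310 0.261 0.914
outer loop
vertex 3.287 1.861 3.532
vertex 3.461 3.579 3.101
vertex 1.878 1.882 3.048
endloop
endfacet
facet normal 0.098 0.965 -0.242
outer loop
vertex 2.052 3.6 2.616
vertex 3.461 3.579 3.101
vertex 2.673 3.079 0.788
endloop
endfacet
facet normal 0.310 -0.261 -0.914
outer loop
vertex 4.082 3.058 1.272
vertex 3.908 1.34 1.704
vertex 2.673 3.079 0.788
endloop
endfacet
facet normal 0.097 0.965 -0.242
outer loop
vertex 2.673 3.079 0.788
vertex 3.461 3.579 3.101
vertex 4.082 3.058 1.272
endloop
endfacet
facet normal 0.946 -0.014 0.325
outer loop
vertex 4.082 3.058 1.272
vertex 3.287 1.861 3.532
vertex 3.908 1.34 1.704
endloop
endfacet
facet normal 0.946 -0.014 0.325
outer loop
vertex 3.461 3.579 3.101
vertex 3.287 1.861 3.532
vertex 4.082 3.058 1.272
endloop
endfacet
facet normal -0.798 -0.229 -0.558
outer loop
vertex 1.711 0.461 -0.57
vertex 1.42 0.006 0.033
vertex 1.225 0.791 -0.011
endloop
endfacet
facet normal 0.069 0.884 -0.462
outer loop
vertex 1.711 0.461 -0.57
vertex 1.225 0.791 -0.011
vertex 3.131 0.87 0.423
endloop
endfacet
facet normal 0.068 0.885 -0.461
outer loop
vertex 3.131 0.87 0.423
vertex 1.225 0.791 -0.011
vertex 2.645 1.199 0.982
endloop
endfacet
facet normal 0.797 0.230 0.558
outer loop
vertex 3.131 0.87 0.423
vertex 2.645 1.199 0.982
vertex 2.84 0.414 1.027
endloop
endfacet
facet normal -0.798 -0.229 -0.557
outer loop
vertex 1.225 0.791 -0.011
vertex 1.42 0.006 0.033
vertex 0.935 0.335 0.592
endloop
endfacet
facet normal -0.485 0.794 0.367
outer loop
vertex 1.225 0.791 -0.011
vertex 0.935 0.335 0.592
vertex 2.645 1.199 0.982
endloop
endfacet
facet normal -0.485 0.795 0.366
outer loop
vertex 2.645 1.199 0.982
vertex 0.935 0.335 0.592
vertex 2.354 0.744 1.585
endloop
endfacet
facet normal 0.797 0.230 0.558
outer loop
vertex 2.645 1.199 0.982
vertex 2.354 0.744 1.585
vertex 2.84 0.414 1.027
endloop
endfacet
facet normal -0.798 -0.229 -0.557
outer loop
vertex 0.935 0.335 0.592
vertex 1.42 0.006 0.033
vertex 1.129 -0.45 0.637
endloop
endfacet
facet normal -0.554 -0.089 0.828
outer loop
vertex 0.935 0.335 0.592
vertex 1.129 -0.45 0.637
vertex 2.354 0.744 1.585
endloop
endfacet
facet normal -0.553 -0.090 0.828
outer loop
vertex 2.354 0.744 1.585
vertex 1.129 -0.45 0.637
vertex 2.549 -0.041 1.63
endloop
endfacet
facet normal 0.797 0.230 0.558
outer loop
vertex 2.354 0.744 1.585
vertex 2.549 -0.041 1.63
vertex 2.84 0.414 1.027
endloop
endfacet
facet normal -0.797 -0.230 -0.558
outer loop
vertex 1.129 -0.45 0.637
vertex 1.42 0.006 0.033
vertex 1.615 -0.779 0.078
endloop
endfacet
facet normal -0.068 -0.885 0.462
outer loop
vertex 1.129 -0.45 0.637
vertex 1.615 -0.779 0.078
vertex 2.549 -0.041 1.63
endloop
endfacet
facet normal -0.069 -0.884 0.462
outer loop
vertex 2.549 -0.041 1.63
vertex 1.615 -0.779 0.078
vertex 3.035 -0.371 1.071
endloop
endfacet
facet normal 0.798 0.229 0.558
outer loop
vertex 2.549 -0.041 1.63
vertex 3.035 -0.371 1.071
vertex 2.84 0.414 1.027
endloop
endfacet
facet normal -0.797 -0.230 -0.558
outer loop
vertex 1.615 -0.779 0.078
vertex 1.42 0.006 0.033
vertex 1.906 -0.324 -0.525
endloop
endfacet
facet normal 0.484 -0.795 -0.366
outer loop
vertex 1.615 -0.779 0.078
vertex 1.906 -0.324 -0.525
vertex 3.035 -0.371 1.071
endloop
endfacet
facet normal 0.485 -0.794 -0.367
outer loop
vertex 3.035 -0.371 1.071
vertex 1.906 -0.324 -0.525
vertex 3.325 0.085 0.468
endloop
endfacet
facet normal 0.798 0.229 0.557
outer loop
vertex 3.035 -0.371 1.071
vertex 3.325 0.085 0.468
vertex 2.84 0.414 1.027
endloop
endfacet
facet normal -0.797 -0.230 -0.558
outer loop
vertex 1.906 -0.324 -0.525
vertex 1.42 0.006 0.033
vertex 1.711 0.461 -0.57
endloop
endfacet
facet normal 0.553 0.090 -0.828
outer loop
vertex 1.906 -0.324 -0.525
vertex 1.711 0.461 -0.57
vertex 3.325 0.085 0.468
endloop
endfacet
facet normal 0.553 0.089 -0.828
outer loop
vertex 3.325 0.085 0.468
vertex 1.711 0.461 -0.57
vertex 3.131 0.87 0.423
endloop
endfacet
facet normal 0.798 0.229 0.557
outer loop
vertex 3.325 0.085 0.468
vertex 3.131 0.87 0.423
vertex 2.84 0.414 1.027
endloop
endfacet

endsolid


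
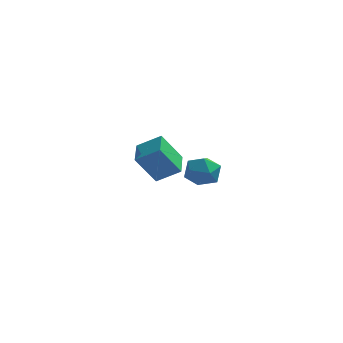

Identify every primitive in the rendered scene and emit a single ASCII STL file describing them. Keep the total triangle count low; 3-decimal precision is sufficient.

solid 
facet normal -0.518 -0.188 0.834
outer loop
vertex 0.513 2.561 0.507
vertex 0.345 4.221 0.777
vertex -0.864 2.561 -0.348
endloop
endfacet
facet normal 0.099 -0.982 -0.159
outer loop
vertex 0.235 2.959 -2.117
vertex 0.513 2.561 0.507
vertex -0.864 2.561 -0.348
endloop
endfacet
facet normal -0.518 -0.188 0.834
outer loop
vertex -0.864 2.561 -0.348
vertex 0.345 4.221 0.777
vertex -1.031 4.221 -0.078
endloop
endfacet
facet normal -0.849 0.000 -0.528
outer loop
vertex -1.031 4.221 -0.078
vertex 0.235 2.959 -2.117
vertex -0.864 2.561 -0.348
endloop
endfacet
facet normal 0.849 0.000 0.528
outer loop
vertex 0.513 2.561 0.507
vertex 1.444 4.619 -0.992
vertex 0.345 4.221 0.777
endloop
endfacet
facet normal 0.099 -0.982 -0.159
outer loop
vertex 1.611 2.959 -1.262
vertex 0.513 2.561 0.507
vertex 0.235 2.959 -2.117
endloop
endfacet
facet normal 0.850 -0.000 0.527
outer loop
vertex 1.611 2.959 -1.262
vertex 1.444 4.619 -0.992
vertex 0.513 2.561 0.507
endloop
endfacet
facet normal -0.099 0.982 0.159
outer loop
vertex 0.345 4.221 0.777
vertex 1.444 4.619 -0.992
vertex -1.031 4.221 -0.078
endloop
endfacet
facet normal -0.850 -0.000 -0.527
outer loop
vertex 0.067 4.619 -1.847
vertex 0.235 2.959 -2.117
vertex -1.031 4.221 -0.078
endloop
endfacet
facet normal -0.099 0.982 0.160
outer loop
vertex -1.031 4.221 -0.078
vertex 1.444 4.619 -0.992
vertex 0.067 4.619 -1.847
endloop
endfacet
facet normal 0.518 0.188 -0.834
outer loop
vertex 0.067 4.619 -1.847
vertex 1.611 2.959 -1.262
vertex 0.235 2.959 -2.117
endloop
endfacet
facet normal 0.518 0.188 -0.834
outer loop
vertex 1.444 4.619 -0.992
vertex 1.611 2.959 -1.262
vertex 0.067 4.619 -1.847
endloop
endfacet
facet normal -0.238 0.428 0.872
outer loop
vertex 2.772 -3.024 2.639
vertex 3.628 -3.447 3.08
vertex 3.683 -2.499 2.63
endloop
endfacet
facet normal -0.470 0.821 0.324
outer loop
vertex 2.772 -3.024 2.639
vertex 3.683 -2.499 2.63
vertex 3.073 -2.51 1.773
endloop
endfacet
facet normal -0.907 0.415 -0.069
outer loop
vertex 2.772 -3.024 2.639
vertex 3.073 -2.51 1.773
vertex 2.642 -3.466 1.694
endloop
endfacet
facet normal -0.944 -0.229 0.237
outer loop
vertex 2.772 -3.024 2.639
vertex 2.642 -3.466 1.694
vertex 2.985 -4.045 2.501
endloop
endfacet
facet normal -0.531 -0.221 0.818
outer loop
vertex 2.772 -3.024 2.639
vertex 2.985 -4.045 2.501
vertex 3.628 -3.447 3.08
endloop
endfacet
facet normal 0.093 0.993 -0.079
outer loop
vertex 3.073 -2.51 1.773
vertex 3.683 -2.499 2.63
vertex 4.115 -2.615 1.679
endloop
endfacet
facet normal 0.470 0.356 0.808
outer loop
vertex 3.683 -2.499 2.63
vertex 3.628 -3.447 3.08
vertex 4.458 -3.194 2.486
endloop
endfacet
facet normal -0.005 -0.693 0.721
outer loop
vertex 3.628 -3.447 3.08
vertex 2.985 -4.045 2.501
vertex 4.027 -4.15 2.407
endloop
endfacet
facet normal -0.674 -0.706 -0.220
outer loop
vertex 2.985 -4.045 2.501
vertex 2.642 -3.466 1.694
vertex 3.417 -4.161 1.55
endloop
endfacet
facet normal -0.614 0.336 -0.715
outer loop
vertex 2.642 -3.466 1.694
vertex 3.073 -2.51 1.773
vertex 3.472 -3.213 1.1
endloop
endfacet
facet normal 0.944 0.229 -0.237
outer loop
vertex 4.328 -3.636 1.541
vertex 4.115 -2.615 1.679
vertex 4.458 -3.194 2.486
endloop
endfacet
facet normal 0.907 -0.415 0.069
outer loop
vertex 4.328 -3.636 1.541
vertex 4.458 -3.194 2.486
vertex 4.027 -4.15 2.407
endloop
endfacet
facet normal 0.470 -0.821 -0.324
outer loop
vertex 4.328 -3.636 1.541
vertex 4.027 -4.15 2.407
vertex 3.417 -4.161 1.55
endloop
endfacet
facet normal 0.238 -0.428 -0.872
outer loop
vertex 4.328 -3.636 1.541
vertex 3.417 -4.161 1.55
vertex 3.472 -3.213 1.1
endloop
endfacet
facet normal 0.531 0.221 -0.818
outer loop
vertex 4.328 -3.636 1.541
vertex 3.472 -3.213 1.1
vertex 4.115 -2.615 1.679
endloop
endfacet
facet normal 0.674 0.706 0.220
outer loop
vertex 4.458 -3.194 2.486
vertex 4.115 -2.615 1.679
vertex 3.683 -2.499 2.63
endloop
endfacet
facet normal 0.614 -0.336 0.715
outer loop
vertex 4.027 -4.15 2.407
vertex 4.458 -3.194 2.486
vertex 3.628 -3.447 3.08
endloop
endfacet
facet normal -0.093 -0.993 0.079
outer loop
vertex 3.417 -4.161 1.55
vertex 4.027 -4.15 2.407
vertex 2.985 -4.045 2.501
endloop
endfacet
facet normal -0.470 -0.356 -0.808
outer loop
vertex 3.472 -3.213 1.1
vertex 3.417 -4.161 1.55
vertex 2.642 -3.466 1.694
endloop
endfacet
facet normal 0.005 0.693 -0.721
outer loop
vertex 4.115 -2.615 1.679
vertex 3.472 -3.213 1.1
vertex 3.073 -2.51 1.773
endloop
endfacet

endsolid


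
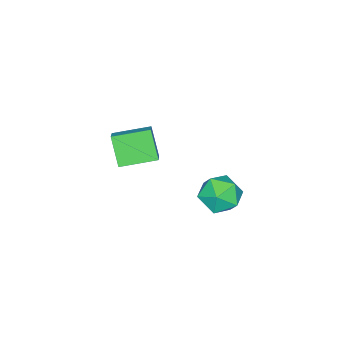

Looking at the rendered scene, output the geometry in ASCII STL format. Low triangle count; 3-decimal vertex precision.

solid 
facet normal -0.318 -0.468 0.825
outer loop
vertex 1.02 -2.626 0.046
vertex -0.245 -1.12 0.412
vertex 0.243 -3.135 -0.542
endloop
endfacet
facet normal 0.632 -0.753 -0.183
outer loop
vertex 0.825 -2.28 -2.052
vertex 1.02 -2.626 0.046
vertex 0.243 -3.135 -0.542
endloop
endfacet
facet normal -0.319 -0.468 0.825
outer loop
vertex 0.243 -3.135 -0.542
vertex -0.245 -1.12 0.412
vertex -1.022 -1.629 -0.177
endloop
endfacet
facet normal -0.706 -0.464 -0.535
outer loop
vertex -1.022 -1.629 -0.177
vertex 0.825 -2.28 -2.052
vertex 0.243 -3.135 -0.542
endloop
endfacet
facet normal 0.707 0.464 0.535
outer loop
vertex 1.02 -2.626 0.046
vertex 0.337 -0.265 -1.098
vertex -0.245 -1.12 0.412
endloop
endfacet
facet normal 0.632 -0.753 -0.183
outer loop
vertex 1.602 -1.771 -1.463
vertex 1.02 -2.626 0.046
vertex 0.825 -2.28 -2.052
endloop
endfacet
facet normal 0.706 0.464 0.535
outer loop
vertex 1.602 -1.771 -1.463
vertex 0.337 -0.265 -1.098
vertex 1.02 -2.626 0.046
endloop
endfacet
facet normal -0.632 0.753 0.183
outer loop
vertex -0.245 -1.12 0.412
vertex 0.337 -0.265 -1.098
vertex -1.022 -1.629 -0.177
endloop
endfacet
facet normal -0.706 -0.463 -0.535
outer loop
vertex -0.44 -0.774 -1.686
vertex 0.825 -2.28 -2.052
vertex -1.022 -1.629 -0.177
endloop
endfacet
facet normal -0.632 0.753 0.183
outer loop
vertex -1.022 -1.629 -0.177
vertex 0.337 -0.265 -1.098
vertex -0.44 -0.774 -1.686
endloop
endfacet
facet normal 0.318 0.468 -0.824
outer loop
vertex -0.44 -0.774 -1.686
vertex 1.602 -1.771 -1.463
vertex 0.825 -2.28 -2.052
endloop
endfacet
facet normal 0.318 0.467 -0.825
outer loop
vertex 0.337 -0.265 -1.098
vertex 1.602 -1.771 -1.463
vertex -0.44 -0.774 -1.686
endloop
endfacet
facet normal 0.311 0.768 0.559
outer loop
vertex 1.452 4.989 -0.909
vertex 0.912 4.504 0.058
vertex 2.061 4.224 -0.197
endloop
endfacet
facet normal 0.770 0.638 0.027
outer loop
vertex 1.452 4.989 -0.909
vertex 2.061 4.224 -0.197
vertex 2.168 4.146 -1.399
endloop
endfacet
facet normal 0.414 0.694 -0.589
outer loop
vertex 1.452 4.989 -0.909
vertex 2.168 4.146 -1.399
vertex 1.086 4.378 -1.886
endloop
endfacet
facet normal -0.263 0.859 -0.439
outer loop
vertex 1.452 4.989 -0.909
vertex 1.086 4.378 -1.886
vertex 0.31 4.6 -0.986
endloop
endfacet
facet normal -0.327 0.905 0.272
outer loop
vertex 1.452 4.989 -0.909
vertex 0.31 4.6 -0.986
vertex 0.912 4.504 0.058
endloop
endfacet
facet normal 0.995 -0.037 0.091
outer loop
vertex 2.168 4.146 -1.399
vertex 2.061 4.224 -0.197
vertex 2.07 3.14 -0.734
endloop
endfacet
facet normal 0.254 0.175 0.951
outer loop
vertex 2.061 4.224 -0.197
vertex 0.912 4.504 0.058
vertex 1.294 3.362 0.166
endloop
endfacet
facet normal -0.779 0.397 0.486
outer loop
vertex 0.912 4.504 0.058
vertex 0.31 4.6 -0.986
vertex 0.212 3.594 -0.321
endloop
endfacet
facet normal -0.676 0.323 -0.662
outer loop
vertex 0.31 4.6 -0.986
vertex 1.086 4.378 -1.886
vertex 0.319 3.516 -1.523
endloop
endfacet
facet normal 0.420 0.055 -0.906
outer loop
vertex 1.086 4.378 -1.886
vertex 2.168 4.146 -1.399
vertex 1.468 3.236 -1.778
endloop
endfacet
facet normal 0.263 -0.859 0.439
outer loop
vertex 0.928 2.751 -0.811
vertex 2.07 3.14 -0.734
vertex 1.294 3.362 0.166
endloop
endfacet
facet normal -0.414 -0.694 0.589
outer loop
vertex 0.928 2.751 -0.811
vertex 1.294 3.362 0.166
vertex 0.212 3.594 -0.321
endloop
endfacet
facet normal -0.770 -0.638 -0.027
outer loop
vertex 0.928 2.751 -0.811
vertex 0.212 3.594 -0.321
vertex 0.319 3.516 -1.523
endloop
endfacet
facet normal -0.311 -0.768 -0.559
outer loop
vertex 0.928 2.751 -0.811
vertex 0.319 3.516 -1.523
vertex 1.468 3.236 -1.778
endloop
endfacet
facet normal 0.327 -0.905 -0.272
outer loop
vertex 0.928 2.751 -0.811
vertex 1.468 3.236 -1.778
vertex 2.07 3.14 -0.734
endloop
endfacet
facet normal 0.676 -0.323 0.662
outer loop
vertex 1.294 3.362 0.166
vertex 2.07 3.14 -0.734
vertex 2.061 4.224 -0.197
endloop
endfacet
facet normal -0.420 -0.055 0.906
outer loop
vertex 0.212 3.594 -0.321
vertex 1.294 3.362 0.166
vertex 0.912 4.504 0.058
endloop
endfacet
facet normal -0.995 0.037 -0.091
outer loop
vertex 0.319 3.516 -1.523
vertex 0.212 3.594 -0.321
vertex 0.31 4.6 -0.986
endloop
endfacet
facet normal -0.254 -0.175 -0.951
outer loop
vertex 1.468 3.236 -1.778
vertex 0.319 3.516 -1.523
vertex 1.086 4.378 -1.886
endloop
endfacet
facet normal 0.779 -0.397 -0.486
outer loop
vertex 2.07 3.14 -0.734
vertex 1.468 3.236 -1.778
vertex 2.168 4.146 -1.399
endloop
endfacet

endsolid


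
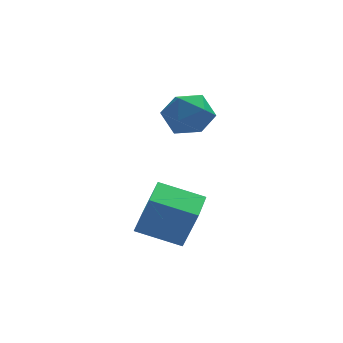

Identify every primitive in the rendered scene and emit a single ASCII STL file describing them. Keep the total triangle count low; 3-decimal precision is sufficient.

solid 
facet normal -0.697 0.324 0.639
outer loop
vertex 0.434 1.232 0.871
vertex 1.179 0.921 1.841
vertex 1.251 2.074 1.335
endloop
endfacet
facet normal -0.725 0.689 0.026
outer loop
vertex 0.434 1.232 0.871
vertex 1.251 2.074 1.335
vertex 1.1 1.963 0.087
endloop
endfacet
facet normal -0.835 0.221 -0.503
outer loop
vertex 0.434 1.232 0.871
vertex 1.1 1.963 0.087
vertex 0.936 0.74 -0.178
endloop
endfacet
facet normal -0.876 -0.431 -0.217
outer loop
vertex 0.434 1.232 0.871
vertex 0.936 0.74 -0.178
vertex 0.984 0.096 0.906
endloop
endfacet
facet normal -0.791 -0.368 0.489
outer loop
vertex 0.434 1.232 0.871
vertex 0.984 0.096 0.906
vertex 1.179 0.921 1.841
endloop
endfacet
facet normal -0.088 0.993 -0.078
outer loop
vertex 1.1 1.963 0.087
vertex 1.251 2.074 1.335
vertex 2.256 2.104 0.574
endloop
endfacet
facet normal -0.045 0.404 0.914
outer loop
vertex 1.251 2.074 1.335
vertex 1.179 0.921 1.841
vertex 2.304 1.46 1.658
endloop
endfacet
facet normal -0.196 -0.715 0.671
outer loop
vertex 1.179 0.921 1.841
vertex 0.984 0.096 0.906
vertex 2.14 0.237 1.393
endloop
endfacet
facet normal -0.332 -0.817 -0.471
outer loop
vertex 0.984 0.096 0.906
vertex 0.936 0.74 -0.178
vertex 1.989 0.126 0.145
endloop
endfacet
facet normal -0.266 0.238 -0.934
outer loop
vertex 0.936 0.74 -0.178
vertex 1.1 1.963 0.087
vertex 2.061 1.279 -0.361
endloop
endfacet
facet normal 0.876 0.431 0.217
outer loop
vertex 2.806 0.968 0.609
vertex 2.256 2.104 0.574
vertex 2.304 1.46 1.658
endloop
endfacet
facet normal 0.835 -0.221 0.503
outer loop
vertex 2.806 0.968 0.609
vertex 2.304 1.46 1.658
vertex 2.14 0.237 1.393
endloop
endfacet
facet normal 0.725 -0.689 -0.026
outer loop
vertex 2.806 0.968 0.609
vertex 2.14 0.237 1.393
vertex 1.989 0.126 0.145
endloop
endfacet
facet normal 0.697 -0.324 -0.639
outer loop
vertex 2.806 0.968 0.609
vertex 1.989 0.126 0.145
vertex 2.061 1.279 -0.361
endloop
endfacet
facet normal 0.791 0.368 -0.489
outer loop
vertex 2.806 0.968 0.609
vertex 2.061 1.279 -0.361
vertex 2.256 2.104 0.574
endloop
endfacet
facet normal 0.332 0.817 0.471
outer loop
vertex 2.304 1.46 1.658
vertex 2.256 2.104 0.574
vertex 1.251 2.074 1.335
endloop
endfacet
facet normal 0.266 -0.238 0.934
outer loop
vertex 2.14 0.237 1.393
vertex 2.304 1.46 1.658
vertex 1.179 0.921 1.841
endloop
endfacet
facet normal 0.088 -0.993 0.078
outer loop
vertex 1.989 0.126 0.145
vertex 2.14 0.237 1.393
vertex 0.984 0.096 0.906
endloop
endfacet
facet normal 0.045 -0.404 -0.914
outer loop
vertex 2.061 1.279 -0.361
vertex 1.989 0.126 0.145
vertex 0.936 0.74 -0.178
endloop
endfacet
facet normal 0.196 0.715 -0.671
outer loop
vertex 2.256 2.104 0.574
vertex 2.061 1.279 -0.361
vertex 1.1 1.963 0.087
endloop
endfacet
facet normal -0.883 0.341 0.323
outer loop
vertex -1.013 -4.117 -1.245
vertex -0.379 -2.586 -1.13
vertex -1.583 -3.733 -3.208
endloop
endfacet
facet normal -0.382 -0.921 -0.069
outer loop
vertex 0.279 -4.454 -3.89
vertex -1.013 -4.117 -1.245
vertex -1.583 -3.733 -3.208
endloop
endfacet
facet normal -0.883 0.341 0.323
outer loop
vertex -1.583 -3.733 -3.208
vertex -0.379 -2.586 -1.13
vertex -0.95 -2.203 -3.093
endloop
endfacet
facet normal -0.274 0.184 -0.944
outer loop
vertex -0.95 -2.203 -3.093
vertex 0.279 -4.454 -3.89
vertex -1.583 -3.733 -3.208
endloop
endfacet
facet normal 0.274 -0.184 0.944
outer loop
vertex -1.013 -4.117 -1.245
vertex 1.483 -3.307 -1.812
vertex -0.379 -2.586 -1.13
endloop
endfacet
facet normal -0.381 -0.922 -0.069
outer loop
vertex 0.85 -4.837 -1.927
vertex -1.013 -4.117 -1.245
vertex 0.279 -4.454 -3.89
endloop
endfacet
facet normal 0.274 -0.184 0.944
outer loop
vertex 0.85 -4.837 -1.927
vertex 1.483 -3.307 -1.812
vertex -1.013 -4.117 -1.245
endloop
endfacet
facet normal 0.382 0.922 0.069
outer loop
vertex -0.379 -2.586 -1.13
vertex 1.483 -3.307 -1.812
vertex -0.95 -2.203 -3.093
endloop
endfacet
facet normal -0.274 0.184 -0.944
outer loop
vertex 0.913 -2.923 -3.775
vertex 0.279 -4.454 -3.89
vertex -0.95 -2.203 -3.093
endloop
endfacet
facet normal 0.382 0.922 0.069
outer loop
vertex -0.95 -2.203 -3.093
vertex 1.483 -3.307 -1.812
vertex 0.913 -2.923 -3.775
endloop
endfacet
facet normal 0.883 -0.341 -0.323
outer loop
vertex 0.913 -2.923 -3.775
vertex 0.85 -4.837 -1.927
vertex 0.279 -4.454 -3.89
endloop
endfacet
facet normal 0.883 -0.341 -0.323
outer loop
vertex 1.483 -3.307 -1.812
vertex 0.85 -4.837 -1.927
vertex 0.913 -2.923 -3.775
endloop
endfacet

endsolid


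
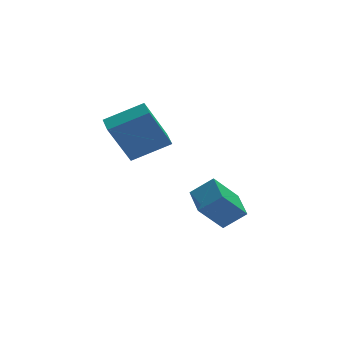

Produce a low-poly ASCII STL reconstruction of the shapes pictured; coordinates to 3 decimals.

solid 
facet normal -0.748 0.214 -0.628
outer loop
vertex 1.471 -2.836 -0.176
vertex 1.595 -1.602 0.097
vertex 2.482 -2.683 -1.328
endloop
endfacet
facet normal -0.097 -0.972 -0.215
outer loop
vertex 3.305 -2.918 -0.637
vertex 1.471 -2.836 -0.176
vertex 2.482 -2.683 -1.328
endloop
endfacet
facet normal -0.748 0.214 -0.628
outer loop
vertex 2.482 -2.683 -1.328
vertex 1.595 -1.602 0.097
vertex 2.606 -1.449 -1.055
endloop
endfacet
facet normal 0.656 0.100 -0.748
outer loop
vertex 2.606 -1.449 -1.055
vertex 3.305 -2.918 -0.637
vertex 2.482 -2.683 -1.328
endloop
endfacet
facet normal -0.656 -0.100 0.748
outer loop
vertex 1.471 -2.836 -0.176
vertex 2.418 -1.837 0.788
vertex 1.595 -1.602 0.097
endloop
endfacet
facet normal -0.097 -0.972 -0.215
outer loop
vertex 2.294 -3.071 0.515
vertex 1.471 -2.836 -0.176
vertex 3.305 -2.918 -0.637
endloop
endfacet
facet normal -0.656 -0.100 0.748
outer loop
vertex 2.294 -3.071 0.515
vertex 2.418 -1.837 0.788
vertex 1.471 -2.836 -0.176
endloop
endfacet
facet normal 0.097 0.972 0.215
outer loop
vertex 1.595 -1.602 0.097
vertex 2.418 -1.837 0.788
vertex 2.606 -1.449 -1.055
endloop
endfacet
facet normal 0.656 0.100 -0.748
outer loop
vertex 3.429 -1.684 -0.364
vertex 3.305 -2.918 -0.637
vertex 2.606 -1.449 -1.055
endloop
endfacet
facet normal 0.097 0.972 0.215
outer loop
vertex 2.606 -1.449 -1.055
vertex 2.418 -1.837 0.788
vertex 3.429 -1.684 -0.364
endloop
endfacet
facet normal 0.748 -0.214 0.628
outer loop
vertex 3.429 -1.684 -0.364
vertex 2.294 -3.071 0.515
vertex 3.305 -2.918 -0.637
endloop
endfacet
facet normal 0.748 -0.214 0.628
outer loop
vertex 2.418 -1.837 0.788
vertex 2.294 -3.071 0.515
vertex 3.429 -1.684 -0.364
endloop
endfacet
facet normal -0.886 0.148 -0.440
outer loop
vertex -1.453 -1.639 3.769
vertex -1.373 -0.831 3.88
vertex -0.56 -1.489 2.02
endloop
endfacet
facet normal -0.097 -0.986 -0.134
outer loop
vertex 0.893 -1.729 2.74
vertex -1.453 -1.639 3.769
vertex -0.56 -1.489 2.02
endloop
endfacet
facet normal -0.886 0.146 -0.439
outer loop
vertex -0.56 -1.489 2.02
vertex -1.373 -0.831 3.88
vertex -0.481 -0.68 2.13
endloop
endfacet
facet normal 0.453 0.077 -0.888
outer loop
vertex -0.481 -0.68 2.13
vertex 0.893 -1.729 2.74
vertex -0.56 -1.489 2.02
endloop
endfacet
facet normal -0.453 -0.077 0.888
outer loop
vertex -1.453 -1.639 3.769
vertex 0.08 -1.071 4.6
vertex -1.373 -0.831 3.88
endloop
endfacet
facet normal -0.097 -0.986 -0.134
outer loop
vertex 0.001 -1.88 4.49
vertex -1.453 -1.639 3.769
vertex 0.893 -1.729 2.74
endloop
endfacet
facet normal -0.453 -0.077 0.888
outer loop
vertex 0.001 -1.88 4.49
vertex 0.08 -1.071 4.6
vertex -1.453 -1.639 3.769
endloop
endfacet
facet normal 0.096 0.986 0.134
outer loop
vertex -1.373 -0.831 3.88
vertex 0.08 -1.071 4.6
vertex -0.481 -0.68 2.13
endloop
endfacet
facet normal 0.453 0.077 -0.888
outer loop
vertex 0.973 -0.921 2.851
vertex 0.893 -1.729 2.74
vertex -0.481 -0.68 2.13
endloop
endfacet
facet normal 0.097 0.986 0.134
outer loop
vertex -0.481 -0.68 2.13
vertex 0.08 -1.071 4.6
vertex 0.973 -0.921 2.851
endloop
endfacet
facet normal 0.886 -0.148 0.439
outer loop
vertex 0.973 -0.921 2.851
vertex 0.001 -1.88 4.49
vertex 0.893 -1.729 2.74
endloop
endfacet
facet normal 0.886 -0.146 0.440
outer loop
vertex 0.08 -1.071 4.6
vertex 0.001 -1.88 4.49
vertex 0.973 -0.921 2.851
endloop
endfacet

endsolid


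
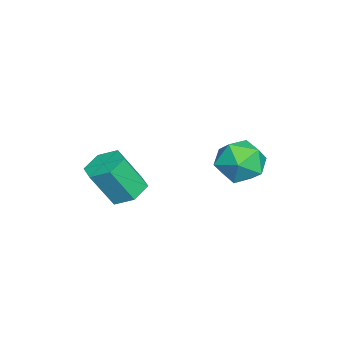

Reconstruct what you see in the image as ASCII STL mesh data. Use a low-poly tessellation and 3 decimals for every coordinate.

solid 
facet normal -0.177 0.458 -0.871
outer loop
vertex 1.428 -1.216 3.178
vertex 0.877 -1.497 3.142
vertex 0.926 -0.946 3.422
endloop
endfacet
facet normal 0.560 0.775 0.294
outer loop
vertex 1.428 -1.216 3.178
vertex 0.926 -0.946 3.422
vertex 1.654 -1.802 4.294
endloop
endfacet
facet normal 0.559 0.775 0.294
outer loop
vertex 1.654 -1.802 4.294
vertex 0.926 -0.946 3.422
vertex 1.152 -1.532 4.537
endloop
endfacet
facet normal 0.176 -0.457 0.872
outer loop
vertex 1.654 -1.802 4.294
vertex 1.152 -1.532 4.537
vertex 1.103 -2.083 4.258
endloop
endfacet
facet normal -0.177 0.458 -0.871
outer loop
vertex 0.926 -0.946 3.422
vertex 0.877 -1.497 3.142
vertex 0.375 -1.227 3.386
endloop
endfacet
facet normal -0.422 0.765 0.487
outer loop
vertex 0.926 -0.946 3.422
vertex 0.375 -1.227 3.386
vertex 1.152 -1.532 4.537
endloop
endfacet
facet normal -0.422 0.765 0.487
outer loop
vertex 1.152 -1.532 4.537
vertex 0.375 -1.227 3.386
vertex 0.601 -1.813 4.501
endloop
endfacet
facet normal 0.176 -0.457 0.872
outer loop
vertex 1.152 -1.532 4.537
vertex 0.601 -1.813 4.501
vertex 1.103 -2.083 4.258
endloop
endfacet
facet normal -0.177 0.458 -0.871
outer loop
vertex 0.375 -1.227 3.386
vertex 0.877 -1.497 3.142
vertex 0.326 -1.778 3.106
endloop
endfacet
facet normal -0.981 -0.011 0.193
outer loop
vertex 0.375 -1.227 3.386
vertex 0.326 -1.778 3.106
vertex 0.601 -1.813 4.501
endloop
endfacet
facet normal -0.981 -0.011 0.193
outer loop
vertex 0.601 -1.813 4.501
vertex 0.326 -1.778 3.106
vertex 0.552 -2.364 4.222
endloop
endfacet
facet normal 0.176 -0.457 0.872
outer loop
vertex 0.601 -1.813 4.501
vertex 0.552 -2.364 4.222
vertex 1.103 -2.083 4.258
endloop
endfacet
facet normal -0.176 0.457 -0.872
outer loop
vertex 0.326 -1.778 3.106
vertex 0.877 -1.497 3.142
vertex 0.828 -2.048 2.863
endloop
endfacet
facet normal -0.559 -0.775 -0.294
outer loop
vertex 0.326 -1.778 3.106
vertex 0.828 -2.048 2.863
vertex 0.552 -2.364 4.222
endloop
endfacet
facet normal -0.560 -0.775 -0.294
outer loop
vertex 0.552 -2.364 4.222
vertex 0.828 -2.048 2.863
vertex 1.054 -2.634 3.978
endloop
endfacet
facet normal 0.177 -0.458 0.871
outer loop
vertex 0.552 -2.364 4.222
vertex 1.054 -2.634 3.978
vertex 1.103 -2.083 4.258
endloop
endfacet
facet normal -0.176 0.457 -0.872
outer loop
vertex 0.828 -2.048 2.863
vertex 0.877 -1.497 3.142
vertex 1.379 -1.767 2.899
endloop
endfacet
facet normal 0.422 -0.765 -0.487
outer loop
vertex 0.828 -2.048 2.863
vertex 1.379 -1.767 2.899
vertex 1.054 -2.634 3.978
endloop
endfacet
facet normal 0.422 -0.765 -0.487
outer loop
vertex 1.054 -2.634 3.978
vertex 1.379 -1.767 2.899
vertex 1.605 -2.353 4.014
endloop
endfacet
facet normal 0.177 -0.458 0.871
outer loop
vertex 1.054 -2.634 3.978
vertex 1.605 -2.353 4.014
vertex 1.103 -2.083 4.258
endloop
endfacet
facet normal -0.176 0.457 -0.872
outer loop
vertex 1.379 -1.767 2.899
vertex 0.877 -1.497 3.142
vertex 1.428 -1.216 3.178
endloop
endfacet
facet normal 0.981 0.011 -0.193
outer loop
vertex 1.379 -1.767 2.899
vertex 1.428 -1.216 3.178
vertex 1.605 -2.353 4.014
endloop
endfacet
facet normal 0.981 0.011 -0.193
outer loop
vertex 1.605 -2.353 4.014
vertex 1.428 -1.216 3.178
vertex 1.654 -1.802 4.294
endloop
endfacet
facet normal 0.177 -0.458 0.871
outer loop
vertex 1.605 -2.353 4.014
vertex 1.654 -1.802 4.294
vertex 1.103 -2.083 4.258
endloop
endfacet
facet normal -0.921 0.376 0.098
outer loop
vertex -1.675 1.835 3.211
vertex -1.993 1.121 2.962
vertex -1.855 1.252 3.76
endloop
endfacet
facet normal -0.472 0.677 0.564
outer loop
vertex -1.675 1.835 3.211
vertex -1.855 1.252 3.76
vertex -1.159 1.68 3.829
endloop
endfacet
facet normal 0.059 0.979 0.196
outer loop
vertex -1.675 1.835 3.211
vertex -1.159 1.68 3.829
vertex -0.867 1.814 3.074
endloop
endfacet
facet normal -0.062 0.865 -0.497
outer loop
vertex -1.675 1.835 3.211
vertex -0.867 1.814 3.074
vertex -1.383 1.469 2.538
endloop
endfacet
facet normal -0.668 0.492 -0.558
outer loop
vertex -1.675 1.835 3.211
vertex -1.383 1.469 2.538
vertex -1.993 1.121 2.962
endloop
endfacet
facet normal -0.194 0.159 0.968
outer loop
vertex -1.159 1.68 3.829
vertex -1.855 1.252 3.76
vertex -1.157 0.871 3.962
endloop
endfacet
facet normal -0.920 -0.329 0.213
outer loop
vertex -1.855 1.252 3.76
vertex -1.993 1.121 2.962
vertex -1.673 0.526 3.426
endloop
endfacet
facet normal -0.510 -0.141 -0.849
outer loop
vertex -1.993 1.121 2.962
vertex -1.383 1.469 2.538
vertex -1.381 0.66 2.671
endloop
endfacet
facet normal 0.470 0.463 -0.751
outer loop
vertex -1.383 1.469 2.538
vertex -0.867 1.814 3.074
vertex -0.685 1.088 2.74
endloop
endfacet
facet normal 0.665 0.648 0.372
outer loop
vertex -0.867 1.814 3.074
vertex -1.159 1.68 3.829
vertex -0.547 1.219 3.538
endloop
endfacet
facet normal 0.062 -0.865 0.497
outer loop
vertex -0.865 0.505 3.289
vertex -1.157 0.871 3.962
vertex -1.673 0.526 3.426
endloop
endfacet
facet normal -0.059 -0.979 -0.196
outer loop
vertex -0.865 0.505 3.289
vertex -1.673 0.526 3.426
vertex -1.381 0.66 2.671
endloop
endfacet
facet normal 0.472 -0.677 -0.564
outer loop
vertex -0.865 0.505 3.289
vertex -1.381 0.66 2.671
vertex -0.685 1.088 2.74
endloop
endfacet
facet normal 0.921 -0.376 -0.098
outer loop
vertex -0.865 0.505 3.289
vertex -0.685 1.088 2.74
vertex -0.547 1.219 3.538
endloop
endfacet
facet normal 0.668 -0.492 0.558
outer loop
vertex -0.865 0.505 3.289
vertex -0.547 1.219 3.538
vertex -1.157 0.871 3.962
endloop
endfacet
facet normal -0.470 -0.463 0.751
outer loop
vertex -1.673 0.526 3.426
vertex -1.157 0.871 3.962
vertex -1.855 1.252 3.76
endloop
endfacet
facet normal -0.665 -0.648 -0.372
outer loop
vertex -1.381 0.66 2.671
vertex -1.673 0.526 3.426
vertex -1.993 1.121 2.962
endloop
endfacet
facet normal 0.194 -0.159 -0.968
outer loop
vertex -0.685 1.088 2.74
vertex -1.381 0.66 2.671
vertex -1.383 1.469 2.538
endloop
endfacet
facet normal 0.920 0.329 -0.213
outer loop
vertex -0.547 1.219 3.538
vertex -0.685 1.088 2.74
vertex -0.867 1.814 3.074
endloop
endfacet
facet normal 0.510 0.141 0.849
outer loop
vertex -1.157 0.871 3.962
vertex -0.547 1.219 3.538
vertex -1.159 1.68 3.829
endloop
endfacet

endsolid


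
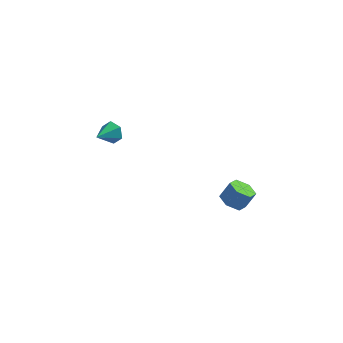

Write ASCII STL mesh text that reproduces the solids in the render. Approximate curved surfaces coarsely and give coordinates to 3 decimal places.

solid 
facet normal 0.481 0.805 -0.347
outer loop
vertex -3.065 1.315 -0.811
vertex -3.509 1.353 -1.338
vertex -3.642 1.687 -0.748
endloop
endfacet
facet normal 0.028 -0.124 0.992
outer loop
vertex -3.065 1.315 -0.811
vertex -3.642 1.687 -0.748
vertex -4.111 0.347 -0.902
endloop
endfacet
facet normal 0.480 0.805 -0.348
outer loop
vertex -3.642 1.687 -0.748
vertex -3.509 1.353 -1.338
vertex -4.087 1.725 -1.275
endloop
endfacet
facet normal -0.744 0.187 0.642
outer loop
vertex -3.642 1.687 -0.748
vertex -4.087 1.725 -1.275
vertex -4.111 0.347 -0.902
endloop
endfacet
facet normal 0.480 0.805 -0.348
outer loop
vertex -4.087 1.725 -1.275
vertex -3.509 1.353 -1.338
vertex -3.954 1.391 -1.864
endloop
endfacet
facet normal -0.979 -0.037 -0.200
outer loop
vertex -4.087 1.725 -1.275
vertex -3.954 1.391 -1.864
vertex -4.111 0.347 -0.902
endloop
endfacet
facet normal 0.481 0.805 -0.349
outer loop
vertex -3.954 1.391 -1.864
vertex -3.509 1.353 -1.338
vertex -3.377 1.019 -1.927
endloop
endfacet
facet normal -0.443 -0.570 -0.691
outer loop
vertex -3.954 1.391 -1.864
vertex -3.377 1.019 -1.927
vertex -4.111 0.347 -0.902
endloop
endfacet
facet normal 0.481 0.804 -0.348
outer loop
vertex -3.377 1.019 -1.927
vertex -3.509 1.353 -1.338
vertex -2.932 0.981 -1.4
endloop
endfacet
facet normal 0.329 -0.880 -0.341
outer loop
vertex -3.377 1.019 -1.927
vertex -2.932 0.981 -1.4
vertex -4.111 0.347 -0.902
endloop
endfacet
facet normal 0.481 0.805 -0.348
outer loop
vertex -2.932 0.981 -1.4
vertex -3.509 1.353 -1.338
vertex -3.065 1.315 -0.811
endloop
endfacet
facet normal 0.564 -0.657 0.500
outer loop
vertex -2.932 0.981 -1.4
vertex -3.065 1.315 -0.811
vertex -4.111 0.347 -0.902
endloop
endfacet
facet normal -0.453 -0.250 -0.856
outer loop
vertex 3.746 -2.032 -3.105
vertex 3.094 -2.05 -2.755
vertex 3.331 -1.421 -3.064
endloop
endfacet
facet normal 0.693 0.505 -0.514
outer loop
vertex 3.746 -2.032 -3.105
vertex 3.331 -1.421 -3.064
vertex 4.217 -1.772 -2.215
endloop
endfacet
facet normal 0.693 0.504 -0.515
outer loop
vertex 4.217 -1.772 -2.215
vertex 3.331 -1.421 -3.064
vertex 3.803 -1.161 -2.174
endloop
endfacet
facet normal 0.453 0.250 0.856
outer loop
vertex 4.217 -1.772 -2.215
vertex 3.803 -1.161 -2.174
vertex 3.566 -1.79 -1.865
endloop
endfacet
facet normal -0.454 -0.249 -0.856
outer loop
vertex 3.331 -1.421 -3.064
vertex 3.094 -2.05 -2.755
vertex 2.68 -1.438 -2.714
endloop
endfacet
facet normal -0.138 0.968 -0.210
outer loop
vertex 3.331 -1.421 -3.064
vertex 2.68 -1.438 -2.714
vertex 3.803 -1.161 -2.174
endloop
endfacet
facet normal -0.138 0.968 -0.210
outer loop
vertex 3.803 -1.161 -2.174
vertex 2.68 -1.438 -2.714
vertex 3.151 -1.178 -1.824
endloop
endfacet
facet normal 0.453 0.250 0.856
outer loop
vertex 3.803 -1.161 -2.174
vertex 3.151 -1.178 -1.824
vertex 3.566 -1.79 -1.865
endloop
endfacet
facet normal -0.453 -0.249 -0.856
outer loop
vertex 2.68 -1.438 -2.714
vertex 3.094 -2.05 -2.755
vertex 2.443 -2.068 -2.405
endloop
endfacet
facet normal -0.832 0.463 0.305
outer loop
vertex 2.68 -1.438 -2.714
vertex 2.443 -2.068 -2.405
vertex 3.151 -1.178 -1.824
endloop
endfacet
facet normal -0.832 0.463 0.305
outer loop
vertex 3.151 -1.178 -1.824
vertex 2.443 -2.068 -2.405
vertex 2.914 -1.808 -1.515
endloop
endfacet
facet normal 0.453 0.250 0.856
outer loop
vertex 3.151 -1.178 -1.824
vertex 2.914 -1.808 -1.515
vertex 3.566 -1.79 -1.865
endloop
endfacet
facet normal -0.453 -0.250 -0.856
outer loop
vertex 2.443 -2.068 -2.405
vertex 3.094 -2.05 -2.755
vertex 2.857 -2.679 -2.446
endloop
endfacet
facet normal -0.694 -0.504 0.514
outer loop
vertex 2.443 -2.068 -2.405
vertex 2.857 -2.679 -2.446
vertex 2.914 -1.808 -1.515
endloop
endfacet
facet normal -0.693 -0.505 0.515
outer loop
vertex 2.914 -1.808 -1.515
vertex 2.857 -2.679 -2.446
vertex 3.329 -2.419 -1.556
endloop
endfacet
facet normal 0.453 0.250 0.856
outer loop
vertex 2.914 -1.808 -1.515
vertex 3.329 -2.419 -1.556
vertex 3.566 -1.79 -1.865
endloop
endfacet
facet normal -0.453 -0.250 -0.856
outer loop
vertex 2.857 -2.679 -2.446
vertex 3.094 -2.05 -2.755
vertex 3.509 -2.662 -2.796
endloop
endfacet
facet normal 0.138 -0.968 0.210
outer loop
vertex 2.857 -2.679 -2.446
vertex 3.509 -2.662 -2.796
vertex 3.329 -2.419 -1.556
endloop
endfacet
facet normal 0.138 -0.968 0.210
outer loop
vertex 3.329 -2.419 -1.556
vertex 3.509 -2.662 -2.796
vertex 3.98 -2.402 -1.906
endloop
endfacet
facet normal 0.454 0.249 0.856
outer loop
vertex 3.329 -2.419 -1.556
vertex 3.98 -2.402 -1.906
vertex 3.566 -1.79 -1.865
endloop
endfacet
facet normal -0.453 -0.250 -0.856
outer loop
vertex 3.509 -2.662 -2.796
vertex 3.094 -2.05 -2.755
vertex 3.746 -2.032 -3.105
endloop
endfacet
facet normal 0.832 -0.463 -0.305
outer loop
vertex 3.509 -2.662 -2.796
vertex 3.746 -2.032 -3.105
vertex 3.98 -2.402 -1.906
endloop
endfacet
facet normal 0.832 -0.463 -0.305
outer loop
vertex 3.98 -2.402 -1.906
vertex 3.746 -2.032 -3.105
vertex 4.217 -1.772 -2.215
endloop
endfacet
facet normal 0.453 0.249 0.856
outer loop
vertex 3.98 -2.402 -1.906
vertex 4.217 -1.772 -2.215
vertex 3.566 -1.79 -1.865
endloop
endfacet

endsolid
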